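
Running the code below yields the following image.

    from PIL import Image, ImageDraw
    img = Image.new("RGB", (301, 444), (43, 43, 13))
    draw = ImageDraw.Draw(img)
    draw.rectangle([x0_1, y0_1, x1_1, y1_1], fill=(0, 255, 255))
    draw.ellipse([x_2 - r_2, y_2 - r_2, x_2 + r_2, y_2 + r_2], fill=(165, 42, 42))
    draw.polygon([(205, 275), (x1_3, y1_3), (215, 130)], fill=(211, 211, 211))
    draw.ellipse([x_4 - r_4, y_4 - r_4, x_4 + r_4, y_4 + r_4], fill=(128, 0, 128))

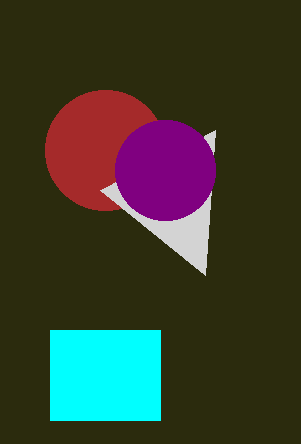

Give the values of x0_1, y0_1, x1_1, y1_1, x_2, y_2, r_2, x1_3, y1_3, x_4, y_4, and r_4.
x0_1 = 50
y0_1 = 330
x1_1 = 160
y1_1 = 420
x_2 = 105
y_2 = 150
r_2 = 60
x1_3 = 100
y1_3 = 190
x_4 = 165
y_4 = 170
r_4 = 50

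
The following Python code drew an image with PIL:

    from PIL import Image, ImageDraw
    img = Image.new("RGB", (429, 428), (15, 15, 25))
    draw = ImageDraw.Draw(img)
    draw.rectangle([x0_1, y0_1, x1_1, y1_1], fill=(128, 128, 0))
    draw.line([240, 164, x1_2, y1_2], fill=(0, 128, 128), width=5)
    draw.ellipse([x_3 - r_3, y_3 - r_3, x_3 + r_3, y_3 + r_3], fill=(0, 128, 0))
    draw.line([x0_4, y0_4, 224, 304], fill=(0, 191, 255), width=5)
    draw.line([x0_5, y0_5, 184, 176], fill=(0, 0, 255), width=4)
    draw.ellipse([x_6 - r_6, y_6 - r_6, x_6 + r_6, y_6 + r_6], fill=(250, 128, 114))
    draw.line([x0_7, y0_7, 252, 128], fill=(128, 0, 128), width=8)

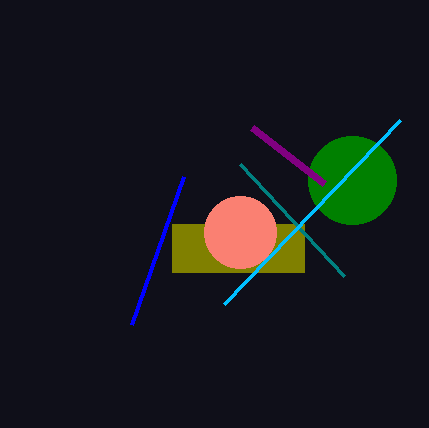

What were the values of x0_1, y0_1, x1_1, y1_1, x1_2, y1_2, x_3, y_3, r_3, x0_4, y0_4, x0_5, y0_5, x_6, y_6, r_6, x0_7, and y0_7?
x0_1 = 172
y0_1 = 224
x1_1 = 304
y1_1 = 272
x1_2 = 344
y1_2 = 276
x_3 = 352
y_3 = 180
r_3 = 44
x0_4 = 400
y0_4 = 120
x0_5 = 132
y0_5 = 324
x_6 = 240
y_6 = 232
r_6 = 36
x0_7 = 324
y0_7 = 184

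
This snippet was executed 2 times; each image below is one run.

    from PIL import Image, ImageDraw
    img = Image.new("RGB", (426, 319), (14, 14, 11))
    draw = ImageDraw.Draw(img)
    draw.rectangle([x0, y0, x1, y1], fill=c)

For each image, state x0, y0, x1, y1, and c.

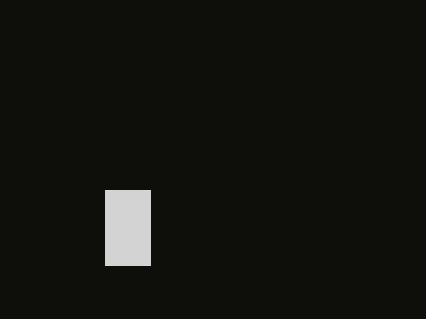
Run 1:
x0 = 105
y0 = 190
x1 = 150
y1 = 265
c = 'lightgray'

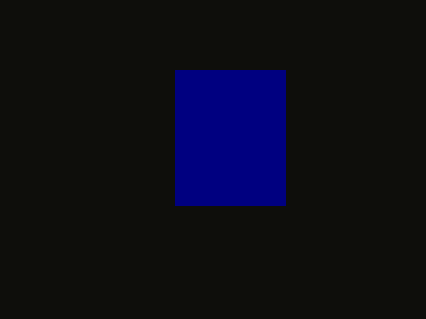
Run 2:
x0 = 175, y0 = 70, x1 = 285, y1 = 205, c = 'navy'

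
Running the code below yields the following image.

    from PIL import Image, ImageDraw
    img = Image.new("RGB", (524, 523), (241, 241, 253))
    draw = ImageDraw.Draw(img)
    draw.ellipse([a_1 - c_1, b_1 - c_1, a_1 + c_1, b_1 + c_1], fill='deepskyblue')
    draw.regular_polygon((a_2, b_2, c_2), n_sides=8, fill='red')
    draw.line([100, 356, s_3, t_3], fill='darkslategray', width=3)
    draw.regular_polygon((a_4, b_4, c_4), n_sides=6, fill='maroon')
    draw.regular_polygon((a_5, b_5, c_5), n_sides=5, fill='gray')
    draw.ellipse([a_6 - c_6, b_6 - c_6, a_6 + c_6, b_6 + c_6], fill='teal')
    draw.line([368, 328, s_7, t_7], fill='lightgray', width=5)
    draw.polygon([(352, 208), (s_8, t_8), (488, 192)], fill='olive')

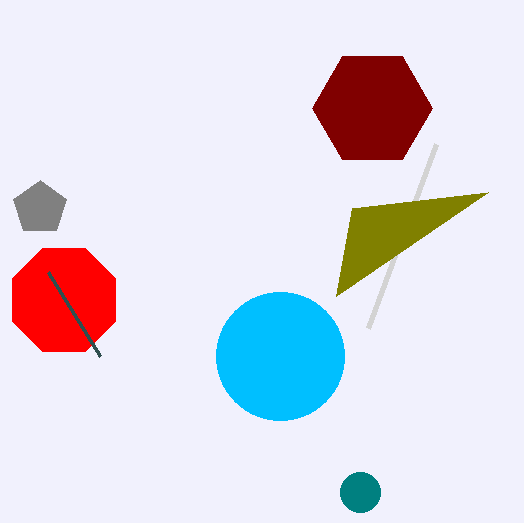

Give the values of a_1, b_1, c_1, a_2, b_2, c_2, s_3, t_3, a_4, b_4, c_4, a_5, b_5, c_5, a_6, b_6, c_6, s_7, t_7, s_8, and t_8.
a_1 = 280, b_1 = 356, c_1 = 64, a_2 = 64, b_2 = 300, c_2 = 56, s_3 = 48, t_3 = 272, a_4 = 372, b_4 = 108, c_4 = 60, a_5 = 40, b_5 = 208, c_5 = 28, a_6 = 360, b_6 = 492, c_6 = 20, s_7 = 436, t_7 = 144, s_8 = 336, t_8 = 296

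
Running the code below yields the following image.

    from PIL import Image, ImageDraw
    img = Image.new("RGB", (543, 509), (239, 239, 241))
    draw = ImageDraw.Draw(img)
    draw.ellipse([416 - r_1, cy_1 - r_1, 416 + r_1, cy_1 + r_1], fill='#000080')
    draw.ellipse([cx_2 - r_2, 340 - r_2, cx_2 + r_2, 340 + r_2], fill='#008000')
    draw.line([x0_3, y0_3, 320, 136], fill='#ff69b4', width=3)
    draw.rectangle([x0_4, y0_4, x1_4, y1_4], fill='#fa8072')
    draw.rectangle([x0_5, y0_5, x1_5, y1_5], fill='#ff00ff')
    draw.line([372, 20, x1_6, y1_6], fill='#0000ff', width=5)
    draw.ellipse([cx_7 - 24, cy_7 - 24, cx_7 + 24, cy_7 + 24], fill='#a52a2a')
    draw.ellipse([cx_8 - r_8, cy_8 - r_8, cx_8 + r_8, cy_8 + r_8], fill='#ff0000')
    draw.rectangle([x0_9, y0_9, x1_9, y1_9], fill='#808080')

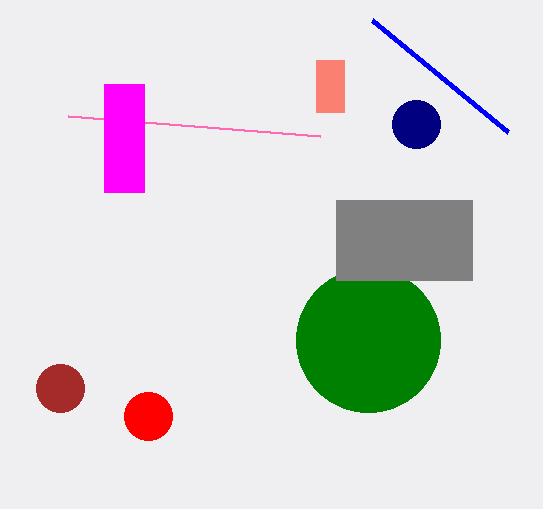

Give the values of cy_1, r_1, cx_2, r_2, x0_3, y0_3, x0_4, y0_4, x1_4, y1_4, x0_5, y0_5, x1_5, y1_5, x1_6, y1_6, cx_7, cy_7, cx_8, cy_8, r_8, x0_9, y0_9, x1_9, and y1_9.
cy_1 = 124, r_1 = 24, cx_2 = 368, r_2 = 72, x0_3 = 68, y0_3 = 116, x0_4 = 316, y0_4 = 60, x1_4 = 344, y1_4 = 112, x0_5 = 104, y0_5 = 84, x1_5 = 144, y1_5 = 192, x1_6 = 508, y1_6 = 132, cx_7 = 60, cy_7 = 388, cx_8 = 148, cy_8 = 416, r_8 = 24, x0_9 = 336, y0_9 = 200, x1_9 = 472, y1_9 = 280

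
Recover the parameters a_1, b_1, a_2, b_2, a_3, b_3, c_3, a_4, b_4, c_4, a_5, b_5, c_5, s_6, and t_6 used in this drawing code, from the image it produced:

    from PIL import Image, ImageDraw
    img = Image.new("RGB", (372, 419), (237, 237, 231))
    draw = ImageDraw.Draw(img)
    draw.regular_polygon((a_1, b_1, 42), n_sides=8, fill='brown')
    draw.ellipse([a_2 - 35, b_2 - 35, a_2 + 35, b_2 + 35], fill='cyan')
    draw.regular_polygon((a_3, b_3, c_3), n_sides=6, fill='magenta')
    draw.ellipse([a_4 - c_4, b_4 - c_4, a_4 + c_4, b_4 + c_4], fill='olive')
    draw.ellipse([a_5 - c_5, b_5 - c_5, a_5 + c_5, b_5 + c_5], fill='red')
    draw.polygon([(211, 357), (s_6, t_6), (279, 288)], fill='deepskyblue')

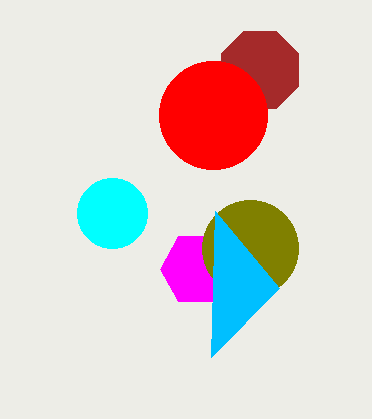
a_1 = 260
b_1 = 70
a_2 = 112
b_2 = 213
a_3 = 197
b_3 = 269
c_3 = 37
a_4 = 250
b_4 = 248
c_4 = 48
a_5 = 213
b_5 = 115
c_5 = 54
s_6 = 215
t_6 = 211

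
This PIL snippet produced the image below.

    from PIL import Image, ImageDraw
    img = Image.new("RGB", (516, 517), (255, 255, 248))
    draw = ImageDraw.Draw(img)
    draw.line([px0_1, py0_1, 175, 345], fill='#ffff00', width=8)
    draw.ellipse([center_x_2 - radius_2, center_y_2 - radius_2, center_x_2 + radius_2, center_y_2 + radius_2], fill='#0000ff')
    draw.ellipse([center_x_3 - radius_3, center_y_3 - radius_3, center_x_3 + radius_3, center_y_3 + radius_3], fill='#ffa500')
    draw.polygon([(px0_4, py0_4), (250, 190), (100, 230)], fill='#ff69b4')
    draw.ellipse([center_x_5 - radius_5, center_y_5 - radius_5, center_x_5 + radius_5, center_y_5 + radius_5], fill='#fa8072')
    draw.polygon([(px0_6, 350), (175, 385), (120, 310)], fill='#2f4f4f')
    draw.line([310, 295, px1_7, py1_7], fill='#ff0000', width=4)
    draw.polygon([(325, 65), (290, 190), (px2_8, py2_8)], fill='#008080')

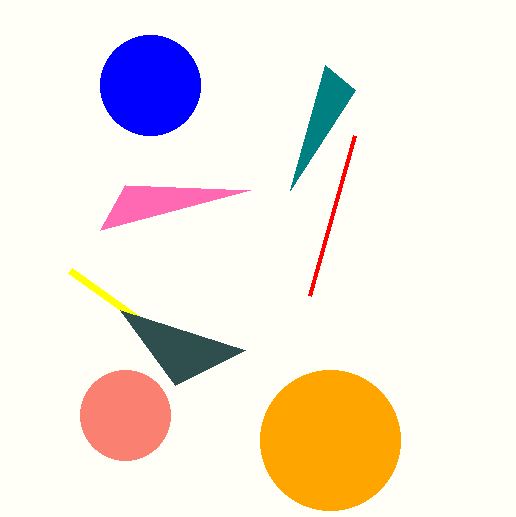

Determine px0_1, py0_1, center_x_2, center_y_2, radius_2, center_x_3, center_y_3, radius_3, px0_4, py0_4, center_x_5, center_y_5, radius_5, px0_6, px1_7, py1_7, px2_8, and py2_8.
px0_1 = 70
py0_1 = 270
center_x_2 = 150
center_y_2 = 85
radius_2 = 50
center_x_3 = 330
center_y_3 = 440
radius_3 = 70
px0_4 = 125
py0_4 = 185
center_x_5 = 125
center_y_5 = 415
radius_5 = 45
px0_6 = 245
px1_7 = 355
py1_7 = 135
px2_8 = 355
py2_8 = 90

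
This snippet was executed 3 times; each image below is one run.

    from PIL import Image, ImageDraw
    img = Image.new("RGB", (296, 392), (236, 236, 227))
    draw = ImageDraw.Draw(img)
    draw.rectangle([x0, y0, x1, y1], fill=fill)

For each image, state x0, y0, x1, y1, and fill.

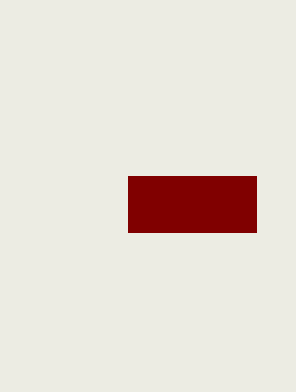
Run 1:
x0 = 128
y0 = 176
x1 = 256
y1 = 232
fill = 'maroon'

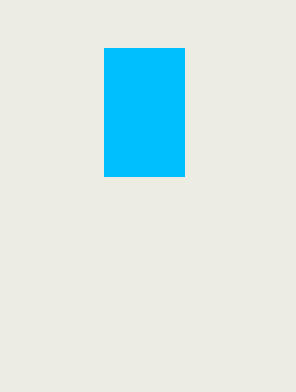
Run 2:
x0 = 104, y0 = 48, x1 = 184, y1 = 176, fill = 'deepskyblue'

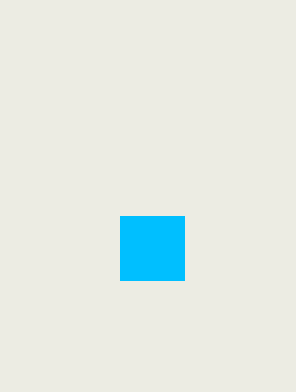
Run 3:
x0 = 120, y0 = 216, x1 = 184, y1 = 280, fill = 'deepskyblue'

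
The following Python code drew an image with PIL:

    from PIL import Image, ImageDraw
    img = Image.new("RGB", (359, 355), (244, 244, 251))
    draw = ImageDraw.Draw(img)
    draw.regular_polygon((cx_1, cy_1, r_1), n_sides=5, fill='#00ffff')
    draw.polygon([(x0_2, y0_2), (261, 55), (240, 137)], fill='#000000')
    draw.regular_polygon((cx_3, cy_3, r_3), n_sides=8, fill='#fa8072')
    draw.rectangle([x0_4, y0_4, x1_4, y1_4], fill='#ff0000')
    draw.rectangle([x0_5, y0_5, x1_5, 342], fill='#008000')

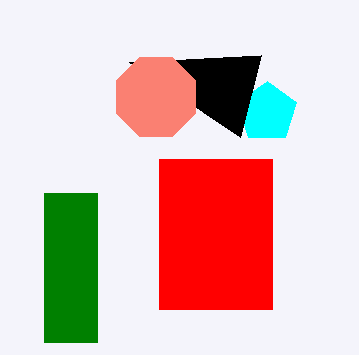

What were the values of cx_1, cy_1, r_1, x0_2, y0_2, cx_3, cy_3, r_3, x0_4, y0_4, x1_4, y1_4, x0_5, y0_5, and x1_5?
cx_1 = 267
cy_1 = 112
r_1 = 31
x0_2 = 129
y0_2 = 62
cx_3 = 156
cy_3 = 97
r_3 = 43
x0_4 = 159
y0_4 = 159
x1_4 = 272
y1_4 = 309
x0_5 = 44
y0_5 = 193
x1_5 = 97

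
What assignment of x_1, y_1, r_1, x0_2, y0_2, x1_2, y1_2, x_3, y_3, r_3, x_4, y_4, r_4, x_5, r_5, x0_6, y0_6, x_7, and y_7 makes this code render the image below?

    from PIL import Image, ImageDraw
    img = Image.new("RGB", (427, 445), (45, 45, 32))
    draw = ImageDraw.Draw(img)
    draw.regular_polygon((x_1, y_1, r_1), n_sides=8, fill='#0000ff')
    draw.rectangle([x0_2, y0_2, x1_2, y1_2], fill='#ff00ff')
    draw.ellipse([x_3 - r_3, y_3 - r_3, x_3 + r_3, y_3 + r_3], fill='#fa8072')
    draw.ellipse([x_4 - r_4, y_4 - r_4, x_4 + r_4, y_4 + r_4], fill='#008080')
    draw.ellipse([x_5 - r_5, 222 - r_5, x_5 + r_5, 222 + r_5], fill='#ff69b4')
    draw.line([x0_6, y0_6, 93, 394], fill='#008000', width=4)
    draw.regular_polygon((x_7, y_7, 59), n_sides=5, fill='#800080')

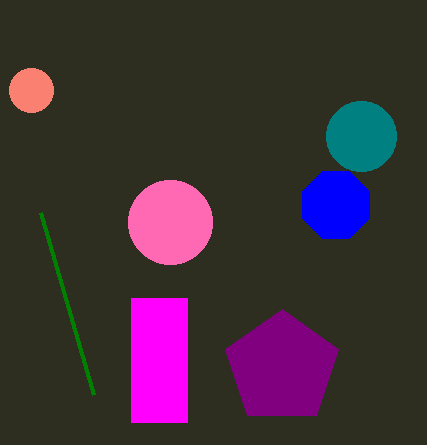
x_1 = 336, y_1 = 205, r_1 = 36, x0_2 = 131, y0_2 = 298, x1_2 = 187, y1_2 = 422, x_3 = 31, y_3 = 90, r_3 = 22, x_4 = 361, y_4 = 136, r_4 = 35, x_5 = 170, r_5 = 42, x0_6 = 40, y0_6 = 212, x_7 = 282, y_7 = 368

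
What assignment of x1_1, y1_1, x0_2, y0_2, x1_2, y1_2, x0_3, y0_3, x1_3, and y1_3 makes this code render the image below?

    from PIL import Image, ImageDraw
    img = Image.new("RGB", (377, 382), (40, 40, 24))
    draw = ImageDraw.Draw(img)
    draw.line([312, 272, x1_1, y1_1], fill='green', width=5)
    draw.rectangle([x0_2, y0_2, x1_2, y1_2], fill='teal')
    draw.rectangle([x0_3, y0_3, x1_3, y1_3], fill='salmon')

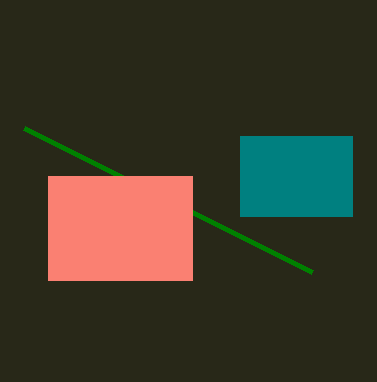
x1_1 = 24; y1_1 = 128; x0_2 = 240; y0_2 = 136; x1_2 = 352; y1_2 = 216; x0_3 = 48; y0_3 = 176; x1_3 = 192; y1_3 = 280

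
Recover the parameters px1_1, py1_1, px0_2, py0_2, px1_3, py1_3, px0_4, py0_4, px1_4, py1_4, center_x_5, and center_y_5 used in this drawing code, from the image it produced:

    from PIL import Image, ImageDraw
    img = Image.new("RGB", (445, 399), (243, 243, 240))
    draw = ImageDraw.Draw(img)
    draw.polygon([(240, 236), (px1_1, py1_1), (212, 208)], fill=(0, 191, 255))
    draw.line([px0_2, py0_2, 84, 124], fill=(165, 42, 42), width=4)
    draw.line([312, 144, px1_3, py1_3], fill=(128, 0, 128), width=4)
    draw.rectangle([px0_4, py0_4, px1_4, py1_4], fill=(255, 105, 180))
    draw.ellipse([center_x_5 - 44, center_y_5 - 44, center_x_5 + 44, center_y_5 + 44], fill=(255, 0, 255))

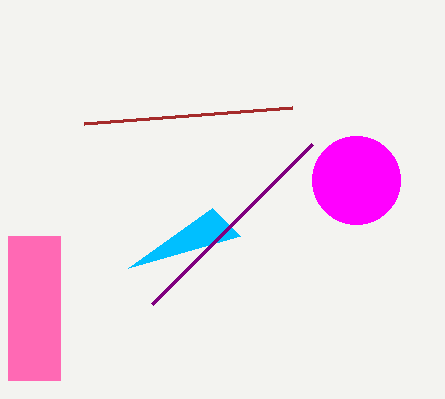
px1_1 = 128, py1_1 = 268, px0_2 = 292, py0_2 = 108, px1_3 = 152, py1_3 = 304, px0_4 = 8, py0_4 = 236, px1_4 = 60, py1_4 = 380, center_x_5 = 356, center_y_5 = 180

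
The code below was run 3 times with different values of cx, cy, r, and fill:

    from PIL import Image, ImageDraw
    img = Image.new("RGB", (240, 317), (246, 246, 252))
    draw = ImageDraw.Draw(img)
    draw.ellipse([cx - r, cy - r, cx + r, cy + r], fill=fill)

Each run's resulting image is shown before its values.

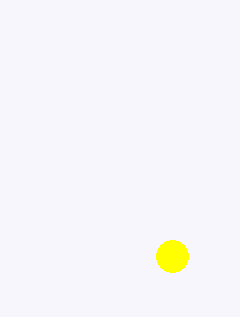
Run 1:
cx = 172, cy = 256, r = 16, fill = 'yellow'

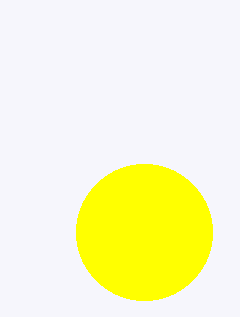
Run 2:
cx = 144; cy = 232; r = 68; fill = 'yellow'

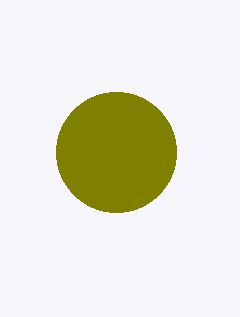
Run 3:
cx = 116, cy = 152, r = 60, fill = 'olive'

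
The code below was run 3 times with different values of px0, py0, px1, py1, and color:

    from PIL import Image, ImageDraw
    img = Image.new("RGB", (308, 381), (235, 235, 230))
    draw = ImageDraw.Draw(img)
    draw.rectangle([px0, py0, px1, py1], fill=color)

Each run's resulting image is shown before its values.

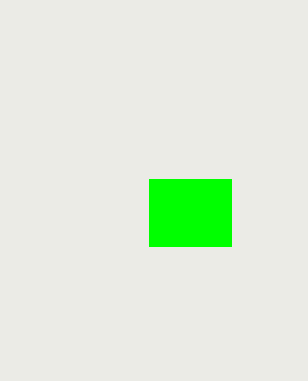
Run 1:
px0 = 149; py0 = 179; px1 = 231; py1 = 246; color = 'lime'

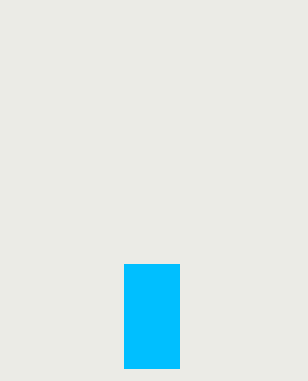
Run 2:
px0 = 124, py0 = 264, px1 = 179, py1 = 368, color = 'deepskyblue'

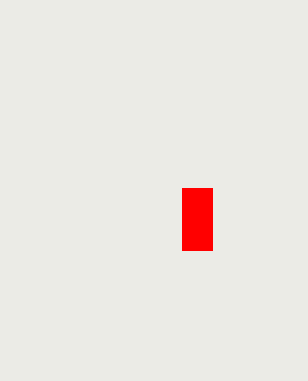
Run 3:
px0 = 182
py0 = 188
px1 = 212
py1 = 250
color = 'red'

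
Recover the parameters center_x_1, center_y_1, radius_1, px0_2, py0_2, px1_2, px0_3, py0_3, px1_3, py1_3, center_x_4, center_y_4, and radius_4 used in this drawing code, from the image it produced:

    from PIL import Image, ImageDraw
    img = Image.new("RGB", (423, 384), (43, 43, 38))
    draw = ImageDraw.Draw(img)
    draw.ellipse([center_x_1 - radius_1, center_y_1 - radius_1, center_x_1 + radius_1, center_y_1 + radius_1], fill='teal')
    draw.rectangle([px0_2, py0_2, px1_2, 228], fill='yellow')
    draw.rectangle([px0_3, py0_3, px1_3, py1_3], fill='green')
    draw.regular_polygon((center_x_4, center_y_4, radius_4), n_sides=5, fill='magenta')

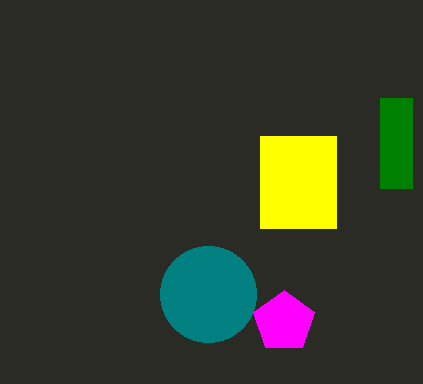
center_x_1 = 208
center_y_1 = 294
radius_1 = 48
px0_2 = 260
py0_2 = 136
px1_2 = 336
px0_3 = 380
py0_3 = 98
px1_3 = 412
py1_3 = 188
center_x_4 = 284
center_y_4 = 322
radius_4 = 32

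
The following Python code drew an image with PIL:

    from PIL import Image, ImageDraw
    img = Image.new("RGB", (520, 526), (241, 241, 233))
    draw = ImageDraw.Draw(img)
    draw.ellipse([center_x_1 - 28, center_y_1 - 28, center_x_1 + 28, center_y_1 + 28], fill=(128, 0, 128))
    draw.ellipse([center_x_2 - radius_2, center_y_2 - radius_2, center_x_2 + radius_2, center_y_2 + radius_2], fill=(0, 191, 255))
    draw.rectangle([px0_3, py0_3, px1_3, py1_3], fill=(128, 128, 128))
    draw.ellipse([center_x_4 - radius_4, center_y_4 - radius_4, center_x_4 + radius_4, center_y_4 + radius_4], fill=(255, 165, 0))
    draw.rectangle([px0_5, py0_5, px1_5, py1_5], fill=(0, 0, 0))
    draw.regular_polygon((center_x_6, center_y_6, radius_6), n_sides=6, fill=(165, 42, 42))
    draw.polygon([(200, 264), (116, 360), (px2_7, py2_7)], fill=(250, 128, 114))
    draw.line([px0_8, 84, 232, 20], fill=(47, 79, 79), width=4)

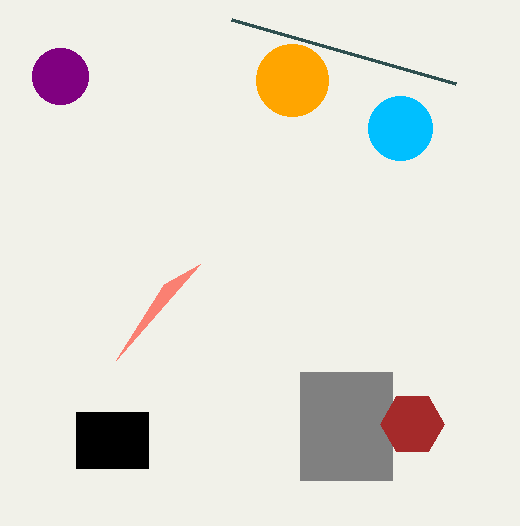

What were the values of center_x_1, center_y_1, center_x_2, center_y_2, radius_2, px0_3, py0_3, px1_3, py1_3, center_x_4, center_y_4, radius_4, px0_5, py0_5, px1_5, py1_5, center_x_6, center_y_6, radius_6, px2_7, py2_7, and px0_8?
center_x_1 = 60; center_y_1 = 76; center_x_2 = 400; center_y_2 = 128; radius_2 = 32; px0_3 = 300; py0_3 = 372; px1_3 = 392; py1_3 = 480; center_x_4 = 292; center_y_4 = 80; radius_4 = 36; px0_5 = 76; py0_5 = 412; px1_5 = 148; py1_5 = 468; center_x_6 = 412; center_y_6 = 424; radius_6 = 32; px2_7 = 164; py2_7 = 284; px0_8 = 456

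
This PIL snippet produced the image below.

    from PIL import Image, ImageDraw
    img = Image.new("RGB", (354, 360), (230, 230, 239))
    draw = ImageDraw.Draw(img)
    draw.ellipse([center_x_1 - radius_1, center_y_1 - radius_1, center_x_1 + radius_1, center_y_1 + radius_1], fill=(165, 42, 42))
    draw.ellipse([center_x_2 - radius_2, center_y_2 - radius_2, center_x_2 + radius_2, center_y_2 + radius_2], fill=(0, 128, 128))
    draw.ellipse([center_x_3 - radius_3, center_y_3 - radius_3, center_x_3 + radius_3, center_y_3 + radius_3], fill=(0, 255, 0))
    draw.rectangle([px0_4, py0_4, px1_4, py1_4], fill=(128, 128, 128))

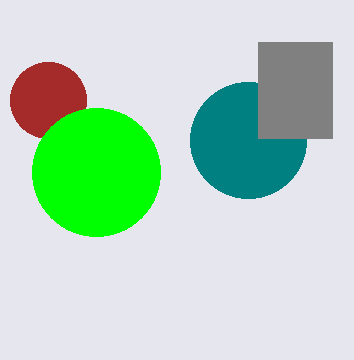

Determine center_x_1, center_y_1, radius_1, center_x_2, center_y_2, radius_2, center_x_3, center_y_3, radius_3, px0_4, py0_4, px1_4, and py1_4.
center_x_1 = 48
center_y_1 = 100
radius_1 = 38
center_x_2 = 248
center_y_2 = 140
radius_2 = 58
center_x_3 = 96
center_y_3 = 172
radius_3 = 64
px0_4 = 258
py0_4 = 42
px1_4 = 332
py1_4 = 138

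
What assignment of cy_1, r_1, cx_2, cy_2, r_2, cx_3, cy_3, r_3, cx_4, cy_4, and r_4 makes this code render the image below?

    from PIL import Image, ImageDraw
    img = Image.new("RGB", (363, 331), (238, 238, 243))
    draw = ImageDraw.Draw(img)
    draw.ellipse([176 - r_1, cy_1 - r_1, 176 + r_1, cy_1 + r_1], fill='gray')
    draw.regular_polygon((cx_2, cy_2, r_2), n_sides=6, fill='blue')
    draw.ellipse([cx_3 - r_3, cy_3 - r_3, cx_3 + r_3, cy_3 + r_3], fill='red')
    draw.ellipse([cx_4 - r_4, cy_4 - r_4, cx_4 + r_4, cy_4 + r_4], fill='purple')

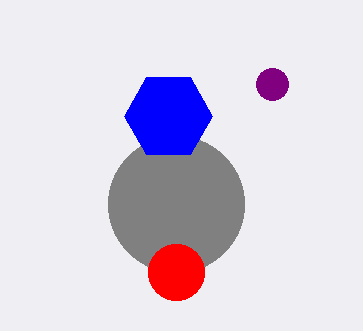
cy_1 = 204; r_1 = 68; cx_2 = 168; cy_2 = 116; r_2 = 44; cx_3 = 176; cy_3 = 272; r_3 = 28; cx_4 = 272; cy_4 = 84; r_4 = 16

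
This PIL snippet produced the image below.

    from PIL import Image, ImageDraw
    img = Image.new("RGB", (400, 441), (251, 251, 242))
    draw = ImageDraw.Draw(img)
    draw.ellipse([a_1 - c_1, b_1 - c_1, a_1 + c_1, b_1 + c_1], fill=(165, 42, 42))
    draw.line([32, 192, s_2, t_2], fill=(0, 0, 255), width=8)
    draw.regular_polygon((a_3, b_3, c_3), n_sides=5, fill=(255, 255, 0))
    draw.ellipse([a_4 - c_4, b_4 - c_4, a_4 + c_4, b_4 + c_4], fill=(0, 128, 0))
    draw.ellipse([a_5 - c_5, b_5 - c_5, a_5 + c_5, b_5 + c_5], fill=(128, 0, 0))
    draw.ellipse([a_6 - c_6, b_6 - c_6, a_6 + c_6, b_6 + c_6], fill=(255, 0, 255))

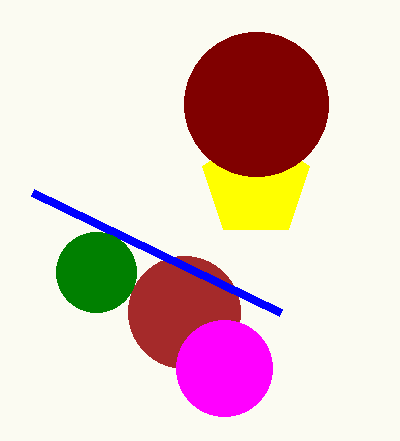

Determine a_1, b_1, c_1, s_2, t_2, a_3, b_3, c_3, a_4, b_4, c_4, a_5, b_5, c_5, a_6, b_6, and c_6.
a_1 = 184
b_1 = 312
c_1 = 56
s_2 = 280
t_2 = 312
a_3 = 256
b_3 = 184
c_3 = 56
a_4 = 96
b_4 = 272
c_4 = 40
a_5 = 256
b_5 = 104
c_5 = 72
a_6 = 224
b_6 = 368
c_6 = 48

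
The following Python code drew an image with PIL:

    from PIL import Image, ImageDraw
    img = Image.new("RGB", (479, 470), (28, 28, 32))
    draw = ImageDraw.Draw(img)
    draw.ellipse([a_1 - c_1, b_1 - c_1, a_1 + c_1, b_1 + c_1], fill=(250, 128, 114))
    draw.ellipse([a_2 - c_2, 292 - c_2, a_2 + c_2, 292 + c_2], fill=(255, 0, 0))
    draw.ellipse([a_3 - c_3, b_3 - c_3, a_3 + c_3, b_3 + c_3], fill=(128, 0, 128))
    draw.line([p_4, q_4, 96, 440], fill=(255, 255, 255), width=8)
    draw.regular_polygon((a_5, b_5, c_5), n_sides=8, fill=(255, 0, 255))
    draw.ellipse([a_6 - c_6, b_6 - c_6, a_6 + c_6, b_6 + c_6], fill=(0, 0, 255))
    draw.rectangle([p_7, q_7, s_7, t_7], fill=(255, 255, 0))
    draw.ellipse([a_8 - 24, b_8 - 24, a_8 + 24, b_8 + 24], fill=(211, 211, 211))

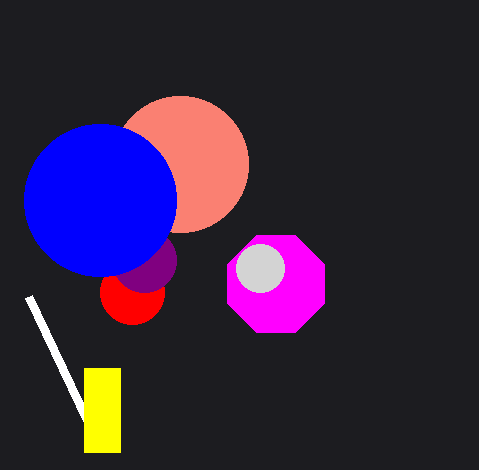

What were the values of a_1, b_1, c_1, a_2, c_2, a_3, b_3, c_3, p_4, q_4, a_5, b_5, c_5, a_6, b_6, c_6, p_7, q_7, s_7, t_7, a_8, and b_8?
a_1 = 180
b_1 = 164
c_1 = 68
a_2 = 132
c_2 = 32
a_3 = 144
b_3 = 260
c_3 = 32
p_4 = 28
q_4 = 296
a_5 = 276
b_5 = 284
c_5 = 52
a_6 = 100
b_6 = 200
c_6 = 76
p_7 = 84
q_7 = 368
s_7 = 120
t_7 = 452
a_8 = 260
b_8 = 268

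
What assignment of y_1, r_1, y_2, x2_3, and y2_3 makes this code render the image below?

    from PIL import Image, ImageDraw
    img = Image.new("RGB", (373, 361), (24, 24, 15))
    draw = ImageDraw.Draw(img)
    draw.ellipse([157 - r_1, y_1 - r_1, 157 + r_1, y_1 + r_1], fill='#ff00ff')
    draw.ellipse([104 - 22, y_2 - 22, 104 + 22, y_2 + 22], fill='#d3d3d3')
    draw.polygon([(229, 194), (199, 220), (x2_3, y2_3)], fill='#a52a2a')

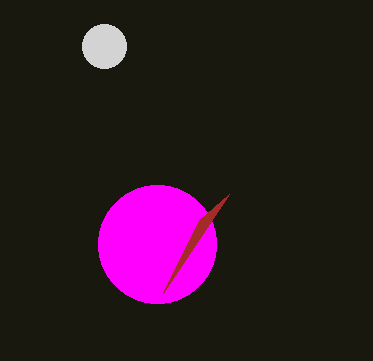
y_1 = 244, r_1 = 59, y_2 = 46, x2_3 = 163, y2_3 = 293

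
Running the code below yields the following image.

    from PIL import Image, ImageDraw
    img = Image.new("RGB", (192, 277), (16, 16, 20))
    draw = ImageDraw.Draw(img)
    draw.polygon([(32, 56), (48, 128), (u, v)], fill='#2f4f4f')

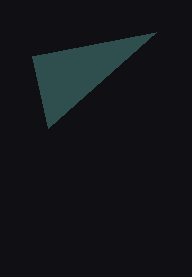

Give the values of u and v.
u = 156
v = 32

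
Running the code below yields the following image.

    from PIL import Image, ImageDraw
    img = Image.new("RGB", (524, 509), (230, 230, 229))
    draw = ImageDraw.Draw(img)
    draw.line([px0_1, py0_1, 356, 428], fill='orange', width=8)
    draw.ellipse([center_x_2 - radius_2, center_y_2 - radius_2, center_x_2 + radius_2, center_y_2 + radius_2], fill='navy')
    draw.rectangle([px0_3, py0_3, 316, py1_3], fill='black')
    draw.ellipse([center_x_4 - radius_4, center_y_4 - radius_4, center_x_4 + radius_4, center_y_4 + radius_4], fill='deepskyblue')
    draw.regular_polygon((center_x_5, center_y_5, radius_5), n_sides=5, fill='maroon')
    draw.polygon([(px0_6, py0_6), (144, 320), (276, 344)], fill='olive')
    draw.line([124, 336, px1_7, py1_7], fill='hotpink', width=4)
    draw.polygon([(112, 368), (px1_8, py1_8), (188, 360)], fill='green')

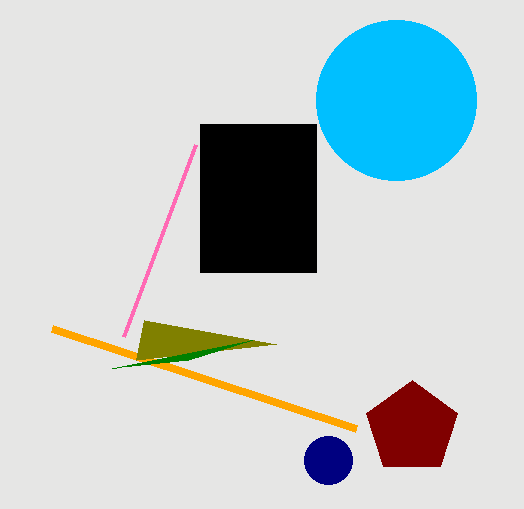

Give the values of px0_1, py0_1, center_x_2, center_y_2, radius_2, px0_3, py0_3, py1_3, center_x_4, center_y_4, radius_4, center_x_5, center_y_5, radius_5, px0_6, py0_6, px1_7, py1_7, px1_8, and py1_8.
px0_1 = 52
py0_1 = 328
center_x_2 = 328
center_y_2 = 460
radius_2 = 24
px0_3 = 200
py0_3 = 124
py1_3 = 272
center_x_4 = 396
center_y_4 = 100
radius_4 = 80
center_x_5 = 412
center_y_5 = 428
radius_5 = 48
px0_6 = 136
py0_6 = 360
px1_7 = 196
py1_7 = 144
px1_8 = 252
py1_8 = 340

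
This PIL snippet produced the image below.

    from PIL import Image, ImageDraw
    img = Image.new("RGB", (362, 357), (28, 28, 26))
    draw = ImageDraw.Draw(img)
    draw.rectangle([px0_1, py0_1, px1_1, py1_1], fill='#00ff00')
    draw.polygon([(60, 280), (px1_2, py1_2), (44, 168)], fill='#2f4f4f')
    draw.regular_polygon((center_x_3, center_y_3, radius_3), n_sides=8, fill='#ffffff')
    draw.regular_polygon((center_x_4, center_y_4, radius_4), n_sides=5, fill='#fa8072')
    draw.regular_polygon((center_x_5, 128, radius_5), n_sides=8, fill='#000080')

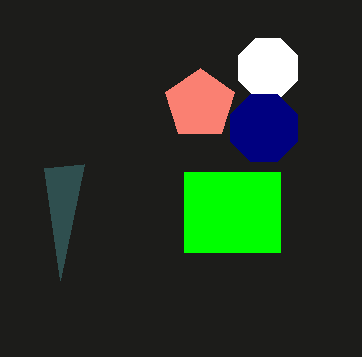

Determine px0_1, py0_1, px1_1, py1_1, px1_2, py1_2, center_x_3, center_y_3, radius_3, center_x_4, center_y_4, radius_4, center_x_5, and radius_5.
px0_1 = 184
py0_1 = 172
px1_1 = 280
py1_1 = 252
px1_2 = 84
py1_2 = 164
center_x_3 = 268
center_y_3 = 68
radius_3 = 32
center_x_4 = 200
center_y_4 = 104
radius_4 = 36
center_x_5 = 264
radius_5 = 36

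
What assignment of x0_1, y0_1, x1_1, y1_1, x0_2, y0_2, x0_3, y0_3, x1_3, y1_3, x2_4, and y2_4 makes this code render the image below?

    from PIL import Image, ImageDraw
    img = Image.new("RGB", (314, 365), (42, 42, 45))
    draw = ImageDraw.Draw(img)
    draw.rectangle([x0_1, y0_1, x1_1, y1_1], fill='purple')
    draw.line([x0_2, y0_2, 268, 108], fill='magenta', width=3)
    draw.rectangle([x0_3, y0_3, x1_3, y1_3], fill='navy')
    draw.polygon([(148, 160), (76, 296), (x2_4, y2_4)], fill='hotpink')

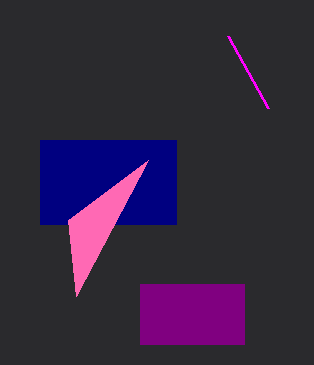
x0_1 = 140
y0_1 = 284
x1_1 = 244
y1_1 = 344
x0_2 = 228
y0_2 = 36
x0_3 = 40
y0_3 = 140
x1_3 = 176
y1_3 = 224
x2_4 = 68
y2_4 = 220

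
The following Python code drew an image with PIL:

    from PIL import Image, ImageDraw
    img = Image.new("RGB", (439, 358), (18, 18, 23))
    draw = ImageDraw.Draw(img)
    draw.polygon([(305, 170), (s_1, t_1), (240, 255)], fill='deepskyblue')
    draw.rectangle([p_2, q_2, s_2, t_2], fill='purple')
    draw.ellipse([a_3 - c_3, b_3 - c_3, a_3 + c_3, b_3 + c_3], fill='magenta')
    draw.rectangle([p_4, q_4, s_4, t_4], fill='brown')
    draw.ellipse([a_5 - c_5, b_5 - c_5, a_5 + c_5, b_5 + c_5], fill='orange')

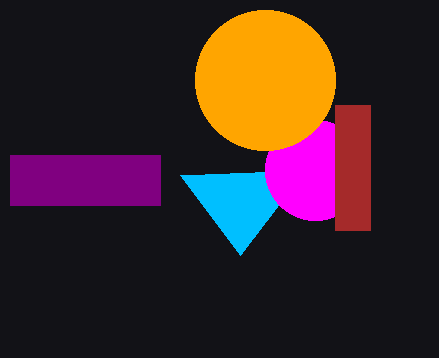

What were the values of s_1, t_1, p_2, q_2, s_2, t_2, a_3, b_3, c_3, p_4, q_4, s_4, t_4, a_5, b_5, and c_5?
s_1 = 180, t_1 = 175, p_2 = 10, q_2 = 155, s_2 = 160, t_2 = 205, a_3 = 315, b_3 = 170, c_3 = 50, p_4 = 335, q_4 = 105, s_4 = 370, t_4 = 230, a_5 = 265, b_5 = 80, c_5 = 70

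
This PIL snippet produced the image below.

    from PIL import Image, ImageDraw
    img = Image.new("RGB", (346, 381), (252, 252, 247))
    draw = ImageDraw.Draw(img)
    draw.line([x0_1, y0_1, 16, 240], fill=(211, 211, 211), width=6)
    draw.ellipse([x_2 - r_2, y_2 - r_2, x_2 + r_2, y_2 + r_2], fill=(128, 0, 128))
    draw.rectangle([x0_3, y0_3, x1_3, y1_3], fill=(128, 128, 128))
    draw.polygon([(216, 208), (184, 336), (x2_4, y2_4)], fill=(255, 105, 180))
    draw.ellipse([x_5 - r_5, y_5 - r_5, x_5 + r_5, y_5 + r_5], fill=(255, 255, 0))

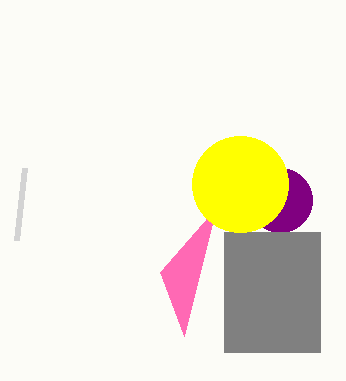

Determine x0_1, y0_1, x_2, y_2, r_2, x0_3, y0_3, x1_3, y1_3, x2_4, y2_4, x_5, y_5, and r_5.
x0_1 = 24
y0_1 = 168
x_2 = 280
y_2 = 200
r_2 = 32
x0_3 = 224
y0_3 = 232
x1_3 = 320
y1_3 = 352
x2_4 = 160
y2_4 = 272
x_5 = 240
y_5 = 184
r_5 = 48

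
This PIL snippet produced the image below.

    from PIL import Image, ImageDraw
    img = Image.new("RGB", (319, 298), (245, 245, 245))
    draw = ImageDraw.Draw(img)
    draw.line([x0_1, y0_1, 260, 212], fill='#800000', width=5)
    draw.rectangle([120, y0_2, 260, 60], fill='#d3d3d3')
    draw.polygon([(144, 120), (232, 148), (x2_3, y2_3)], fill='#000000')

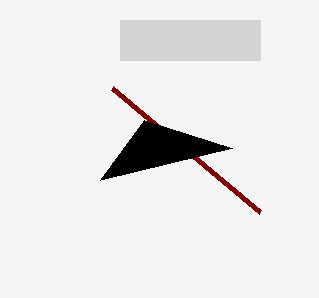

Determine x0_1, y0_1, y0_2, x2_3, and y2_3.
x0_1 = 112, y0_1 = 88, y0_2 = 20, x2_3 = 100, y2_3 = 180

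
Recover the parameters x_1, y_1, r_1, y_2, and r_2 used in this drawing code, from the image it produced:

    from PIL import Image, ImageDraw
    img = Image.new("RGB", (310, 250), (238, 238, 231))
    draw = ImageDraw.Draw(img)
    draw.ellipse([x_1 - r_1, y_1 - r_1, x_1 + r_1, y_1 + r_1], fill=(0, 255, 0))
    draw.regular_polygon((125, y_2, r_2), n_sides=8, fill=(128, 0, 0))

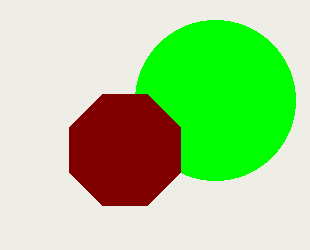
x_1 = 215; y_1 = 100; r_1 = 80; y_2 = 150; r_2 = 60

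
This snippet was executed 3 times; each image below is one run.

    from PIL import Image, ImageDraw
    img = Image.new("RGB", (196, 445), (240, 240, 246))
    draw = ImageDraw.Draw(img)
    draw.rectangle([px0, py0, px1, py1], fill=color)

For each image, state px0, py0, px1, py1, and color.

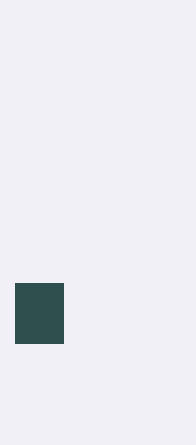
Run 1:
px0 = 15; py0 = 283; px1 = 63; py1 = 343; color = 'darkslategray'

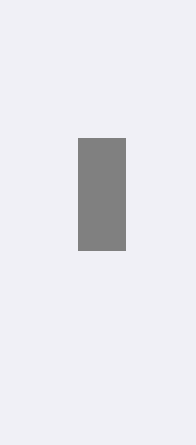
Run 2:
px0 = 78
py0 = 138
px1 = 125
py1 = 250
color = 'gray'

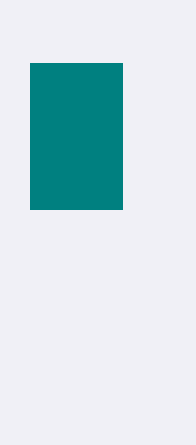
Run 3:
px0 = 30, py0 = 63, px1 = 122, py1 = 209, color = 'teal'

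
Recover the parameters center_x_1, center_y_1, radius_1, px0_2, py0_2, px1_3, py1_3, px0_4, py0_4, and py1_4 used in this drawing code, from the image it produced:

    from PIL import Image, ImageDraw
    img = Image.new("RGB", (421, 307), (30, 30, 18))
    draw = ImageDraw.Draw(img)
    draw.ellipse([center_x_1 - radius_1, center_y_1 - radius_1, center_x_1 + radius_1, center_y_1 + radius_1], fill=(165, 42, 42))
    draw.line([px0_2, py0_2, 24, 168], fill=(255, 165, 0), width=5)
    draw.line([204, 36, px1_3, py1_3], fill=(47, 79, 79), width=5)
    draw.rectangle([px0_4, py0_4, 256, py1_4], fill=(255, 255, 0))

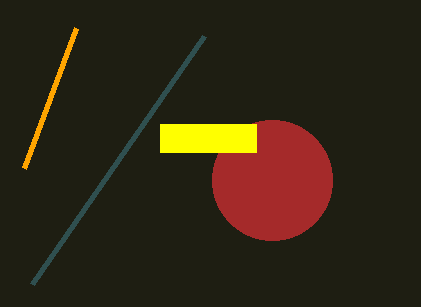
center_x_1 = 272; center_y_1 = 180; radius_1 = 60; px0_2 = 76; py0_2 = 28; px1_3 = 32; py1_3 = 284; px0_4 = 160; py0_4 = 124; py1_4 = 152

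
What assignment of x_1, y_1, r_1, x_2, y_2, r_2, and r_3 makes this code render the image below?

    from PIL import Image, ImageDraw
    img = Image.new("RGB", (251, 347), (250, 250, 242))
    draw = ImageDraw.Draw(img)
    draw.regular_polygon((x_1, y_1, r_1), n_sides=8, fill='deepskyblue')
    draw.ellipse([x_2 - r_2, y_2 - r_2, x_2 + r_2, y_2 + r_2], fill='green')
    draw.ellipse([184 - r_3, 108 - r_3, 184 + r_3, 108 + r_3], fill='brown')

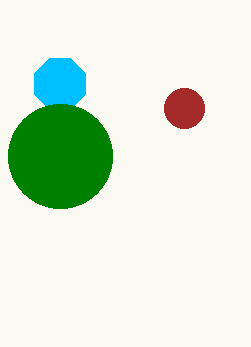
x_1 = 60; y_1 = 84; r_1 = 28; x_2 = 60; y_2 = 156; r_2 = 52; r_3 = 20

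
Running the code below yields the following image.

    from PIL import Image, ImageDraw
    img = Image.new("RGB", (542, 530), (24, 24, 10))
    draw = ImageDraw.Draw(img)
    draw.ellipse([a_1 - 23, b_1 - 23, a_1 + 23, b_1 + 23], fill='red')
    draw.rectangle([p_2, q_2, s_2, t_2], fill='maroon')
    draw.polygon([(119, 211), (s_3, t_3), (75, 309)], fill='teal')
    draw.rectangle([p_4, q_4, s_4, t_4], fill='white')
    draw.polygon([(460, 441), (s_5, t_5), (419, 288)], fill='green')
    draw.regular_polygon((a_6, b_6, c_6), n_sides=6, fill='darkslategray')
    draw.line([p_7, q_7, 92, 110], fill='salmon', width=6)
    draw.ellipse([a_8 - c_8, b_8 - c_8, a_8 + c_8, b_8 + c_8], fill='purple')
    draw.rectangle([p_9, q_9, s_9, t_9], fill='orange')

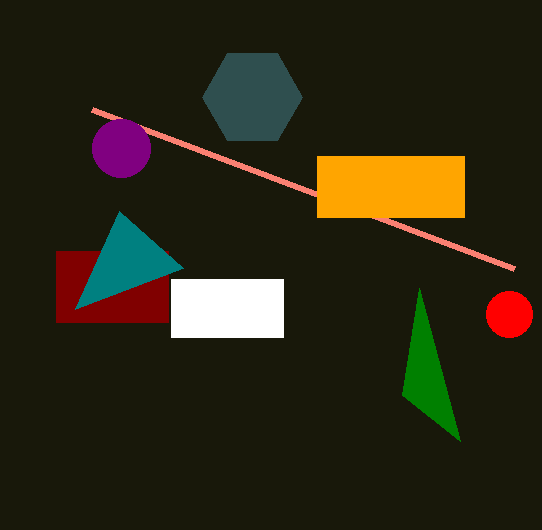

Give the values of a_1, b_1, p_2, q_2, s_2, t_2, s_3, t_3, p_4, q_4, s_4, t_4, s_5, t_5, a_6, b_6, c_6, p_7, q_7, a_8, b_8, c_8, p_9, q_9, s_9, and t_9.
a_1 = 509; b_1 = 314; p_2 = 56; q_2 = 251; s_2 = 168; t_2 = 322; s_3 = 183; t_3 = 268; p_4 = 171; q_4 = 279; s_4 = 283; t_4 = 337; s_5 = 402; t_5 = 395; a_6 = 252; b_6 = 97; c_6 = 50; p_7 = 514; q_7 = 269; a_8 = 121; b_8 = 148; c_8 = 29; p_9 = 317; q_9 = 156; s_9 = 464; t_9 = 217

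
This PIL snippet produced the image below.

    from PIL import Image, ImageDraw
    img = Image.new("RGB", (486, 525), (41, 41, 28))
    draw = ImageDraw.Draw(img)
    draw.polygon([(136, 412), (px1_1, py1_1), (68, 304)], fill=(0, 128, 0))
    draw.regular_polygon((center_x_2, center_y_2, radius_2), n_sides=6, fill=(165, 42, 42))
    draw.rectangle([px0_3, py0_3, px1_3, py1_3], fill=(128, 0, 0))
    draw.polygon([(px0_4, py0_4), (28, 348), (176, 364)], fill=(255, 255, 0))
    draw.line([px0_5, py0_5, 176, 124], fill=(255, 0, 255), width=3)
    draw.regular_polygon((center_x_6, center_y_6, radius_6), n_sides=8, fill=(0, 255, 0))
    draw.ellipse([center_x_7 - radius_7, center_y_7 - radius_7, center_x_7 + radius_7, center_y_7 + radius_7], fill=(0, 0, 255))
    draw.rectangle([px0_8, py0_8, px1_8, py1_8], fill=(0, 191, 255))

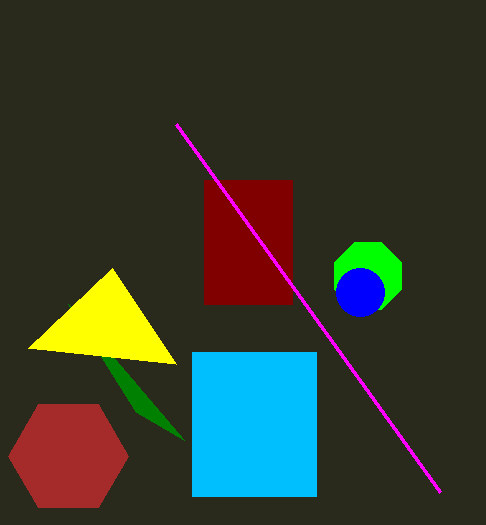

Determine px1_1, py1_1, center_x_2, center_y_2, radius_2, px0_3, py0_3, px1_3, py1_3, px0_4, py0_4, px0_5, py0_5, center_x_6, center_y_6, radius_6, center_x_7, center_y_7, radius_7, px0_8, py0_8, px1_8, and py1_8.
px1_1 = 184; py1_1 = 440; center_x_2 = 68; center_y_2 = 456; radius_2 = 60; px0_3 = 204; py0_3 = 180; px1_3 = 292; py1_3 = 304; px0_4 = 112; py0_4 = 268; px0_5 = 440; py0_5 = 492; center_x_6 = 368; center_y_6 = 276; radius_6 = 36; center_x_7 = 360; center_y_7 = 292; radius_7 = 24; px0_8 = 192; py0_8 = 352; px1_8 = 316; py1_8 = 496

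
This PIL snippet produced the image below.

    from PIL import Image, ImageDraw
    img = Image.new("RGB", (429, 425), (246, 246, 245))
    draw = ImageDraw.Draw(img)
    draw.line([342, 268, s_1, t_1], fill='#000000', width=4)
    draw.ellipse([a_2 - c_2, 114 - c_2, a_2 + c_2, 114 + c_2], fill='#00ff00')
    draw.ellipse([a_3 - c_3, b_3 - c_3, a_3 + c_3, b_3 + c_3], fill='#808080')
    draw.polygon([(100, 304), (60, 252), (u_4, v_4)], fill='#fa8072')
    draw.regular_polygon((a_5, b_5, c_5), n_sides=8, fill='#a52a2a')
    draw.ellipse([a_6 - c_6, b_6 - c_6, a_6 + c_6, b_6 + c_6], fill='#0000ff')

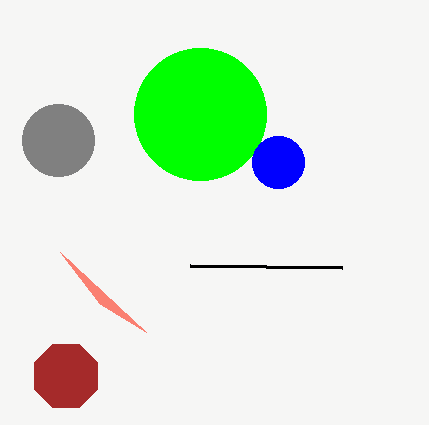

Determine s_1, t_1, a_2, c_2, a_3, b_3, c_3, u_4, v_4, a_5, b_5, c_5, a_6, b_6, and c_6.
s_1 = 190
t_1 = 266
a_2 = 200
c_2 = 66
a_3 = 58
b_3 = 140
c_3 = 36
u_4 = 146
v_4 = 332
a_5 = 66
b_5 = 376
c_5 = 34
a_6 = 278
b_6 = 162
c_6 = 26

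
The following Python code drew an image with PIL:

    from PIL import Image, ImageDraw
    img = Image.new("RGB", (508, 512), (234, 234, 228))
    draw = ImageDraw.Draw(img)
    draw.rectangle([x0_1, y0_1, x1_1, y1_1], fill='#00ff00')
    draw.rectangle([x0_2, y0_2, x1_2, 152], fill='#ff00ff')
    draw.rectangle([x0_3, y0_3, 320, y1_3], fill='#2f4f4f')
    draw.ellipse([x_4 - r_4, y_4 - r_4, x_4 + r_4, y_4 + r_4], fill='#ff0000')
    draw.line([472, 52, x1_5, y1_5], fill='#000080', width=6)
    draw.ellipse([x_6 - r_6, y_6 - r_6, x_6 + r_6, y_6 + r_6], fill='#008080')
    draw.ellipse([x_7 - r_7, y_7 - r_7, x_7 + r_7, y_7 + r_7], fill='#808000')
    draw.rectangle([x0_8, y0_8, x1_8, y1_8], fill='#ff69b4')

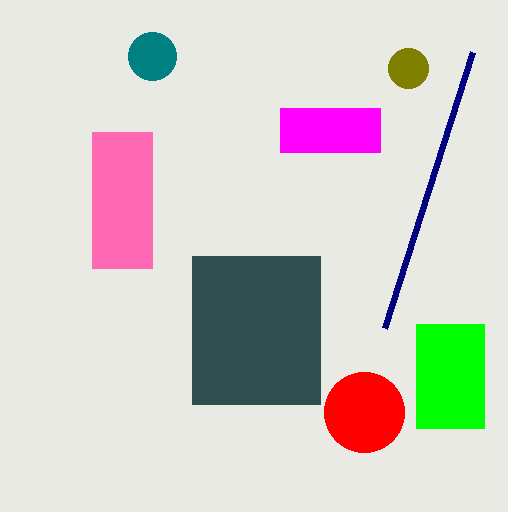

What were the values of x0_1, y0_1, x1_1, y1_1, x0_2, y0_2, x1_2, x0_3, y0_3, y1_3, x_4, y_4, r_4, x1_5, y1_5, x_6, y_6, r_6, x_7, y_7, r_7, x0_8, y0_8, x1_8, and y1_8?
x0_1 = 416, y0_1 = 324, x1_1 = 484, y1_1 = 428, x0_2 = 280, y0_2 = 108, x1_2 = 380, x0_3 = 192, y0_3 = 256, y1_3 = 404, x_4 = 364, y_4 = 412, r_4 = 40, x1_5 = 384, y1_5 = 328, x_6 = 152, y_6 = 56, r_6 = 24, x_7 = 408, y_7 = 68, r_7 = 20, x0_8 = 92, y0_8 = 132, x1_8 = 152, y1_8 = 268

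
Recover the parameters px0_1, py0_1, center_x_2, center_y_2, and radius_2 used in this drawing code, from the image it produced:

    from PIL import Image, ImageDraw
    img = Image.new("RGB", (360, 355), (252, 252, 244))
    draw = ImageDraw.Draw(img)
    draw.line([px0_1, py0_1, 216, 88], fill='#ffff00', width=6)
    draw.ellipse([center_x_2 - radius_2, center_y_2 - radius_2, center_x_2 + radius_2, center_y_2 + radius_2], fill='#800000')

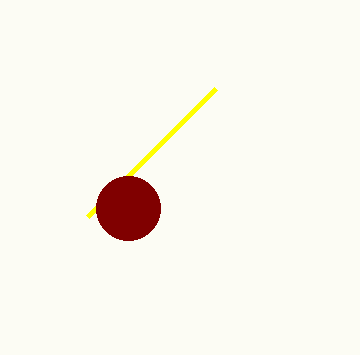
px0_1 = 88, py0_1 = 216, center_x_2 = 128, center_y_2 = 208, radius_2 = 32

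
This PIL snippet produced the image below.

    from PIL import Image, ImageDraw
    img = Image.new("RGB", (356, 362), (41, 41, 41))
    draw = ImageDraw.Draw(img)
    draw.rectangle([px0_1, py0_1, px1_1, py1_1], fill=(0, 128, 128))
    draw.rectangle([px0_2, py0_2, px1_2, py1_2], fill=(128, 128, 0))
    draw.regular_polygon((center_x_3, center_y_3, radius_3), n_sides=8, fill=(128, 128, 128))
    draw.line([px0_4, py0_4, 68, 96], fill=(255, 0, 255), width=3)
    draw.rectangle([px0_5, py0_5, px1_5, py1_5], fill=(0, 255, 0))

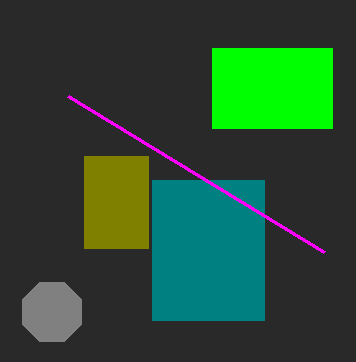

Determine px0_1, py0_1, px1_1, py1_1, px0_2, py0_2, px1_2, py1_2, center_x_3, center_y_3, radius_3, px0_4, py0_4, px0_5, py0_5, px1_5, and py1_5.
px0_1 = 152
py0_1 = 180
px1_1 = 264
py1_1 = 320
px0_2 = 84
py0_2 = 156
px1_2 = 148
py1_2 = 248
center_x_3 = 52
center_y_3 = 312
radius_3 = 32
px0_4 = 324
py0_4 = 252
px0_5 = 212
py0_5 = 48
px1_5 = 332
py1_5 = 128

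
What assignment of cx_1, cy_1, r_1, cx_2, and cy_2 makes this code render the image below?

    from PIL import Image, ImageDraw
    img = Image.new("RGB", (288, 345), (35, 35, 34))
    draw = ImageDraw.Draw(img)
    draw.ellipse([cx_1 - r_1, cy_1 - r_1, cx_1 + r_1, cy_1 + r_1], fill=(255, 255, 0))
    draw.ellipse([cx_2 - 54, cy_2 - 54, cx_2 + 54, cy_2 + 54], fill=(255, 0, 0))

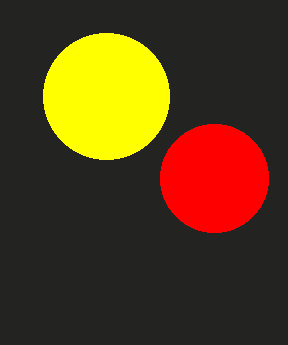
cx_1 = 106, cy_1 = 96, r_1 = 63, cx_2 = 214, cy_2 = 178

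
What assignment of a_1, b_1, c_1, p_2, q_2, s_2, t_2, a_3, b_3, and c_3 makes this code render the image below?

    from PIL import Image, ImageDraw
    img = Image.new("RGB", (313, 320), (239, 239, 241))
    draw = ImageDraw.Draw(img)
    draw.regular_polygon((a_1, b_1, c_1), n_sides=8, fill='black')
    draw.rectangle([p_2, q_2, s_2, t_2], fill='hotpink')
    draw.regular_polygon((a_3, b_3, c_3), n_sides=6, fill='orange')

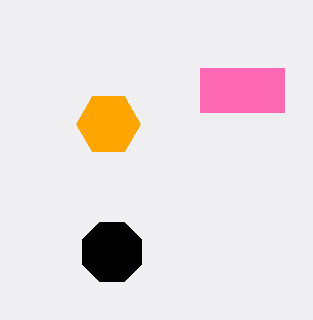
a_1 = 112
b_1 = 252
c_1 = 32
p_2 = 200
q_2 = 68
s_2 = 284
t_2 = 112
a_3 = 108
b_3 = 124
c_3 = 32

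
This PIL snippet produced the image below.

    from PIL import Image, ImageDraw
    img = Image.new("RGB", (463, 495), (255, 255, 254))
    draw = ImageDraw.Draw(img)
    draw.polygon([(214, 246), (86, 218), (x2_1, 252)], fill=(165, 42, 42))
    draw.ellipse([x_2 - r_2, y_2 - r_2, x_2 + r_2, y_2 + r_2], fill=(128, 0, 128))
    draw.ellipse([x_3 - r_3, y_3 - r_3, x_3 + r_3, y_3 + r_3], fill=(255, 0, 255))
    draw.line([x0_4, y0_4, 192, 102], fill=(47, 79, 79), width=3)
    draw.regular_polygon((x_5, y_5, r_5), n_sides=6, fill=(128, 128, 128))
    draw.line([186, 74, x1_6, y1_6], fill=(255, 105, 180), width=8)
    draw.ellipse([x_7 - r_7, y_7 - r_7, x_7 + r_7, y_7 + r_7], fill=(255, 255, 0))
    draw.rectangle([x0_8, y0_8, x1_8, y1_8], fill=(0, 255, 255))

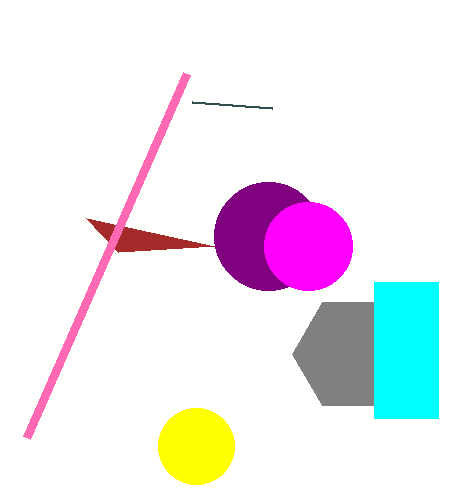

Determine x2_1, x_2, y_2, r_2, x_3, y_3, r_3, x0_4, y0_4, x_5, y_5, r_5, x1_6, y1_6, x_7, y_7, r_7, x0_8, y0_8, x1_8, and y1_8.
x2_1 = 118; x_2 = 268; y_2 = 236; r_2 = 54; x_3 = 308; y_3 = 246; r_3 = 44; x0_4 = 272; y0_4 = 108; x_5 = 352; y_5 = 354; r_5 = 60; x1_6 = 26; y1_6 = 438; x_7 = 196; y_7 = 446; r_7 = 38; x0_8 = 374; y0_8 = 282; x1_8 = 438; y1_8 = 418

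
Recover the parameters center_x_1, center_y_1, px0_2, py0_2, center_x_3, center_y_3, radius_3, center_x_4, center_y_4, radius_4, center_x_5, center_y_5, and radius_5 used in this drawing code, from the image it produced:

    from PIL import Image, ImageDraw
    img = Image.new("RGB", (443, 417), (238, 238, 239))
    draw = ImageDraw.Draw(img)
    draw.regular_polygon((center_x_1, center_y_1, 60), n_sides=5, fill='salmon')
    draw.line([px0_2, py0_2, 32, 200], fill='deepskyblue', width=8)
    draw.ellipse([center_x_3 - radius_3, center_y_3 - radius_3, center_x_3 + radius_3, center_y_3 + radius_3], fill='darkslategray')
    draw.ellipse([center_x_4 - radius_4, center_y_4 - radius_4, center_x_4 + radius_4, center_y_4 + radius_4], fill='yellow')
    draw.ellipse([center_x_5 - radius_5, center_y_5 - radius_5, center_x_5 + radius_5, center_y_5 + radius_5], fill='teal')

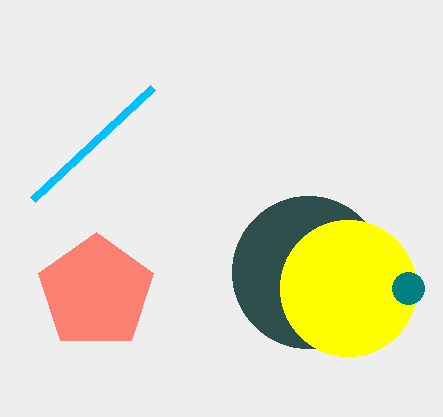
center_x_1 = 96; center_y_1 = 292; px0_2 = 152; py0_2 = 88; center_x_3 = 308; center_y_3 = 272; radius_3 = 76; center_x_4 = 348; center_y_4 = 288; radius_4 = 68; center_x_5 = 408; center_y_5 = 288; radius_5 = 16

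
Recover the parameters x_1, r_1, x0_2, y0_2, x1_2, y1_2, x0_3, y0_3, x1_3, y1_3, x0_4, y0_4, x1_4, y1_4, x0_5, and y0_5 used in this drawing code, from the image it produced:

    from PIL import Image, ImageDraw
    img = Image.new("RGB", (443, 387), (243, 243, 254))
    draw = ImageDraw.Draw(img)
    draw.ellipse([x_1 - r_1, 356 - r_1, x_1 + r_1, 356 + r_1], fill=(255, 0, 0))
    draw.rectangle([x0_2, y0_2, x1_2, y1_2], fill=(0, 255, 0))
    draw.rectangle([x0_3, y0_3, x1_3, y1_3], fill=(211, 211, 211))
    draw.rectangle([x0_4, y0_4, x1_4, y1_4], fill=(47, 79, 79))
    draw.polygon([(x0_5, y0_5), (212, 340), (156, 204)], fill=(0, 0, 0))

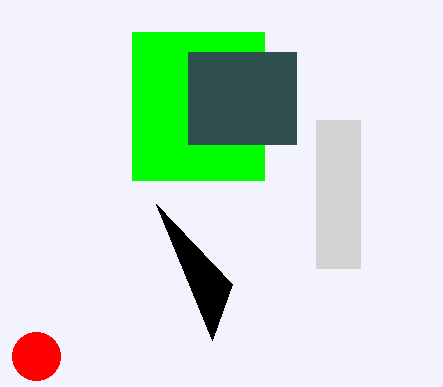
x_1 = 36, r_1 = 24, x0_2 = 132, y0_2 = 32, x1_2 = 264, y1_2 = 180, x0_3 = 316, y0_3 = 120, x1_3 = 360, y1_3 = 268, x0_4 = 188, y0_4 = 52, x1_4 = 296, y1_4 = 144, x0_5 = 232, y0_5 = 284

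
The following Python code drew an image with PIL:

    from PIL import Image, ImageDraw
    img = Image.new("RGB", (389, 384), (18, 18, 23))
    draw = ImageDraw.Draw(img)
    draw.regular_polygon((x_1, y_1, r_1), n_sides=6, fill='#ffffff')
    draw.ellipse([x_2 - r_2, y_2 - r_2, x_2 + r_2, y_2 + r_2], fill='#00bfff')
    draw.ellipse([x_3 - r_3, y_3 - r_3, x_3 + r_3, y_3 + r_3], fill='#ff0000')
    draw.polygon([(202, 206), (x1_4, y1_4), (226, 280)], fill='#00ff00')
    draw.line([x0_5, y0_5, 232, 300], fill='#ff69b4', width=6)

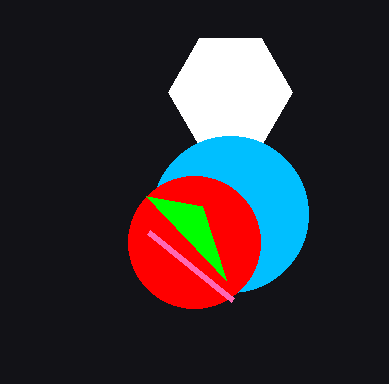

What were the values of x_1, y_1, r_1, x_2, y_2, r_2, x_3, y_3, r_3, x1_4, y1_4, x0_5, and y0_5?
x_1 = 230, y_1 = 92, r_1 = 62, x_2 = 230, y_2 = 214, r_2 = 78, x_3 = 194, y_3 = 242, r_3 = 66, x1_4 = 146, y1_4 = 196, x0_5 = 148, y0_5 = 232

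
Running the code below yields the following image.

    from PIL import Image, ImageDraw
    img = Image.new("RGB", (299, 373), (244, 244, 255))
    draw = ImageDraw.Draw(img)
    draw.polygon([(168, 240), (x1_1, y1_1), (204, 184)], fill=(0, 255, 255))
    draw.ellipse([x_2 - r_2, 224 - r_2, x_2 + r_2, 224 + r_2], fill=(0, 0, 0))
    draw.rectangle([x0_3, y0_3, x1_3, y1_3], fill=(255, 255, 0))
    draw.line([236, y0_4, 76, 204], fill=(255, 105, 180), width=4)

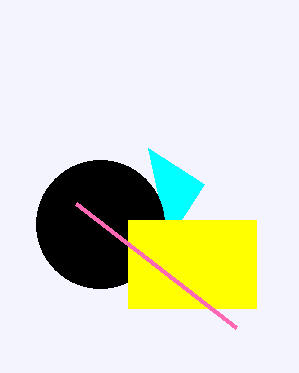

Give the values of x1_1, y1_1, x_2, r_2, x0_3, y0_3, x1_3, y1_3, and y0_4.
x1_1 = 148, y1_1 = 148, x_2 = 100, r_2 = 64, x0_3 = 128, y0_3 = 220, x1_3 = 256, y1_3 = 308, y0_4 = 328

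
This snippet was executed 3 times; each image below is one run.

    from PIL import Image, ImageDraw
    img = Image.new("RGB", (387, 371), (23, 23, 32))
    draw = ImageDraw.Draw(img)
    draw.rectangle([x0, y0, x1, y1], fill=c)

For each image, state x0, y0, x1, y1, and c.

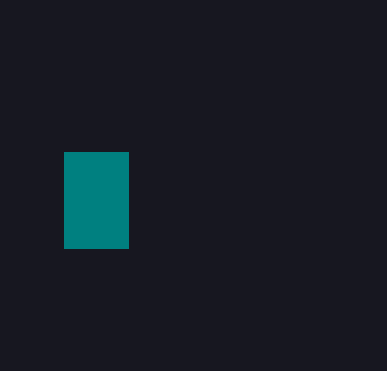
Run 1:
x0 = 64; y0 = 152; x1 = 128; y1 = 248; c = 'teal'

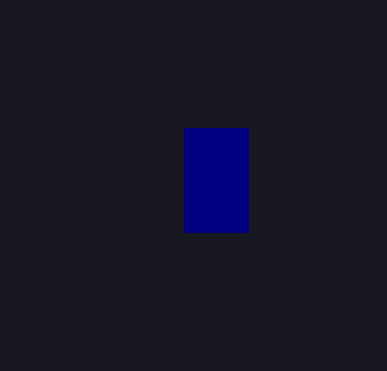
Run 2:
x0 = 184
y0 = 128
x1 = 248
y1 = 232
c = 'navy'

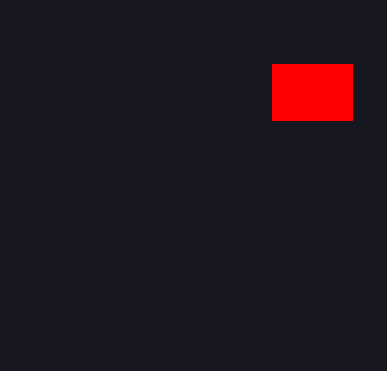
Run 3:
x0 = 272; y0 = 64; x1 = 352; y1 = 120; c = 'red'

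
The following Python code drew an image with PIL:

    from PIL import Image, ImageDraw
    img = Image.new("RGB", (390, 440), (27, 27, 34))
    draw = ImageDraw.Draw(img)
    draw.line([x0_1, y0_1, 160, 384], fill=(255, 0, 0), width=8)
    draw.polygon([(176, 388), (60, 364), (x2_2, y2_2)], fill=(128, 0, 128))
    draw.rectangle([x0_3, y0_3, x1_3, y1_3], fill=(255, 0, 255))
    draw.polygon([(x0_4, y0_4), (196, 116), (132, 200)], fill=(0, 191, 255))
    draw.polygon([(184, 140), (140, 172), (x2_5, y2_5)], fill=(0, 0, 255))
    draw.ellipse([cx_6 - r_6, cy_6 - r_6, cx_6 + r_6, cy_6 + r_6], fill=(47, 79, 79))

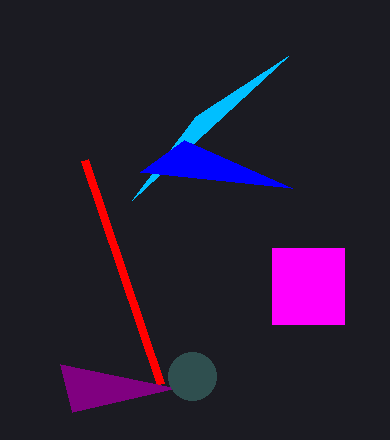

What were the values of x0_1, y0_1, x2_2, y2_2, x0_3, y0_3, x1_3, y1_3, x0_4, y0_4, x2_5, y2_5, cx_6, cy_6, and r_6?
x0_1 = 84; y0_1 = 160; x2_2 = 72; y2_2 = 412; x0_3 = 272; y0_3 = 248; x1_3 = 344; y1_3 = 324; x0_4 = 288; y0_4 = 56; x2_5 = 292; y2_5 = 188; cx_6 = 192; cy_6 = 376; r_6 = 24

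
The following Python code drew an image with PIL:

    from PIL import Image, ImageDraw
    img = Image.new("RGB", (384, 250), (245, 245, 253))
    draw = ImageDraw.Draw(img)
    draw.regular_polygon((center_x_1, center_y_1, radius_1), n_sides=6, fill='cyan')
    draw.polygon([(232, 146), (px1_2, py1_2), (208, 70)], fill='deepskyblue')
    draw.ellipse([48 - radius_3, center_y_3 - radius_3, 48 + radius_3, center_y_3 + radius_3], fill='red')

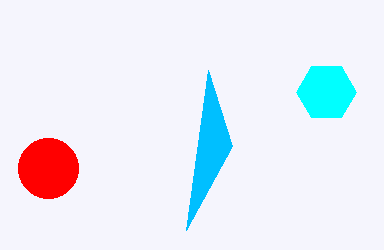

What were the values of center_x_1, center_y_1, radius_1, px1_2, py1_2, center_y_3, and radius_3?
center_x_1 = 326, center_y_1 = 92, radius_1 = 30, px1_2 = 186, py1_2 = 230, center_y_3 = 168, radius_3 = 30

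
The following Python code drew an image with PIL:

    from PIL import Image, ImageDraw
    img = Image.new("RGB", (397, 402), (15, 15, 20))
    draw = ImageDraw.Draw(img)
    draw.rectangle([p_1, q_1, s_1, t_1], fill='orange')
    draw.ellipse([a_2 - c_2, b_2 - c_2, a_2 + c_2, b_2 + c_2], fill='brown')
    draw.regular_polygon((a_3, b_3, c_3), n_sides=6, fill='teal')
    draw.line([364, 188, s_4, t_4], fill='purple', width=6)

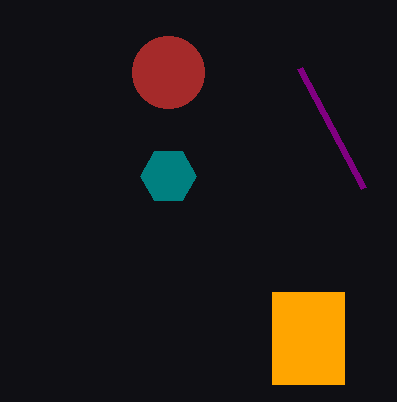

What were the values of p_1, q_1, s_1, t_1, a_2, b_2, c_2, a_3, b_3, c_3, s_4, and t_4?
p_1 = 272
q_1 = 292
s_1 = 344
t_1 = 384
a_2 = 168
b_2 = 72
c_2 = 36
a_3 = 168
b_3 = 176
c_3 = 28
s_4 = 300
t_4 = 68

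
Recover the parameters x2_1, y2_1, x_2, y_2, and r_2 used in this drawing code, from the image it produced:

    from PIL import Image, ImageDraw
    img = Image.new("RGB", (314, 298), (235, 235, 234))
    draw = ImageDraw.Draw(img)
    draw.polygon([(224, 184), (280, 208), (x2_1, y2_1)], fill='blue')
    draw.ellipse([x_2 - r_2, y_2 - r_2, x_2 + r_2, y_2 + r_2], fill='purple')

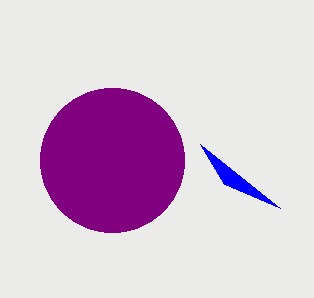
x2_1 = 200
y2_1 = 144
x_2 = 112
y_2 = 160
r_2 = 72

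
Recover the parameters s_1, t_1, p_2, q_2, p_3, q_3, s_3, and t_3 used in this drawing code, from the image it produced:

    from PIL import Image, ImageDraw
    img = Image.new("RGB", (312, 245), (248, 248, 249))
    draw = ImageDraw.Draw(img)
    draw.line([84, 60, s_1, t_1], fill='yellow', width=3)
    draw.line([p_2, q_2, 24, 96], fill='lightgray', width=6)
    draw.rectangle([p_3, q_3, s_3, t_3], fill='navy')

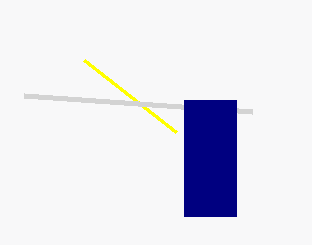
s_1 = 176, t_1 = 132, p_2 = 252, q_2 = 112, p_3 = 184, q_3 = 100, s_3 = 236, t_3 = 216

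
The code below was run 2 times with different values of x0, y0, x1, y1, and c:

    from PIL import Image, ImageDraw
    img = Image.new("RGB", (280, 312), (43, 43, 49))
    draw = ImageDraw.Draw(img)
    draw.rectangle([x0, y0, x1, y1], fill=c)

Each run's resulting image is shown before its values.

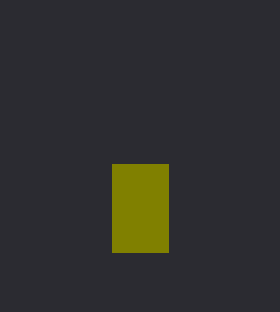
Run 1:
x0 = 112, y0 = 164, x1 = 168, y1 = 252, c = 'olive'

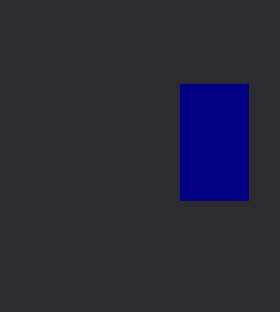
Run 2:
x0 = 180
y0 = 84
x1 = 248
y1 = 200
c = 'navy'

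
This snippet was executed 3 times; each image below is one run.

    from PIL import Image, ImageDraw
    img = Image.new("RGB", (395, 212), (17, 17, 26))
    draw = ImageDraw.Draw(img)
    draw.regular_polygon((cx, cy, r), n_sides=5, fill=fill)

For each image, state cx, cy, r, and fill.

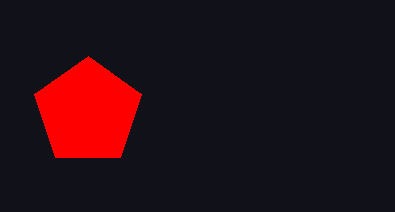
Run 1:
cx = 88, cy = 112, r = 56, fill = 'red'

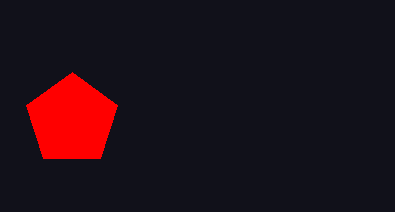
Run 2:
cx = 72, cy = 120, r = 48, fill = 'red'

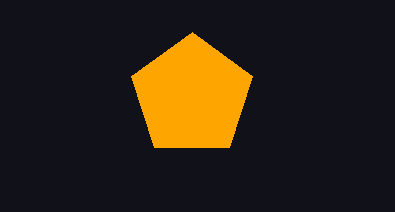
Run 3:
cx = 192
cy = 96
r = 64
fill = 'orange'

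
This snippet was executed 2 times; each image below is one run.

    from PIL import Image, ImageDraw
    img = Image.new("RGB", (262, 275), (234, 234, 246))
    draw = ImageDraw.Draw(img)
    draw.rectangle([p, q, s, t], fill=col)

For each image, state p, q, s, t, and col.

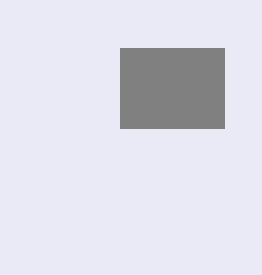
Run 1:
p = 120; q = 48; s = 224; t = 128; col = 'gray'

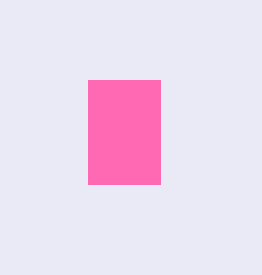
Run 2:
p = 88, q = 80, s = 160, t = 184, col = 'hotpink'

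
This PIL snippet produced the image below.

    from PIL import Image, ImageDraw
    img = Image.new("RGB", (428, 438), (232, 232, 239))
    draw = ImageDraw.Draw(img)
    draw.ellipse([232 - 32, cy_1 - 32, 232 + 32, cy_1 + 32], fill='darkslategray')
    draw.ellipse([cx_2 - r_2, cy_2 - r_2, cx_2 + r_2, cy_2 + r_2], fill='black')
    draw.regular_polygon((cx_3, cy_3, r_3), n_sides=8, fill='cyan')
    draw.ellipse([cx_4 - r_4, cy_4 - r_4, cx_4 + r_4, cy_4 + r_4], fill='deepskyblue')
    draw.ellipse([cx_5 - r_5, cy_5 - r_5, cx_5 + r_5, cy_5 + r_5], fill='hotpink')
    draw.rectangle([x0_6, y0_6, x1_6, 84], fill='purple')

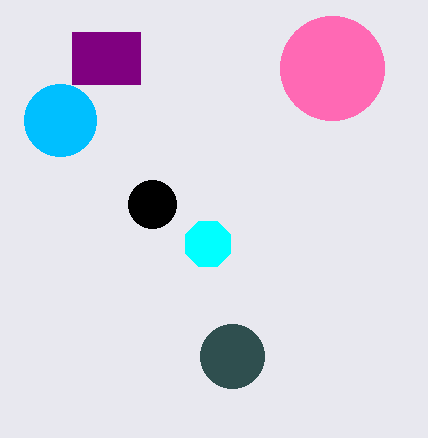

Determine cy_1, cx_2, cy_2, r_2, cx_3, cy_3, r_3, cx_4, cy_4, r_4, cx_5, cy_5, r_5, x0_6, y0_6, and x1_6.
cy_1 = 356
cx_2 = 152
cy_2 = 204
r_2 = 24
cx_3 = 208
cy_3 = 244
r_3 = 24
cx_4 = 60
cy_4 = 120
r_4 = 36
cx_5 = 332
cy_5 = 68
r_5 = 52
x0_6 = 72
y0_6 = 32
x1_6 = 140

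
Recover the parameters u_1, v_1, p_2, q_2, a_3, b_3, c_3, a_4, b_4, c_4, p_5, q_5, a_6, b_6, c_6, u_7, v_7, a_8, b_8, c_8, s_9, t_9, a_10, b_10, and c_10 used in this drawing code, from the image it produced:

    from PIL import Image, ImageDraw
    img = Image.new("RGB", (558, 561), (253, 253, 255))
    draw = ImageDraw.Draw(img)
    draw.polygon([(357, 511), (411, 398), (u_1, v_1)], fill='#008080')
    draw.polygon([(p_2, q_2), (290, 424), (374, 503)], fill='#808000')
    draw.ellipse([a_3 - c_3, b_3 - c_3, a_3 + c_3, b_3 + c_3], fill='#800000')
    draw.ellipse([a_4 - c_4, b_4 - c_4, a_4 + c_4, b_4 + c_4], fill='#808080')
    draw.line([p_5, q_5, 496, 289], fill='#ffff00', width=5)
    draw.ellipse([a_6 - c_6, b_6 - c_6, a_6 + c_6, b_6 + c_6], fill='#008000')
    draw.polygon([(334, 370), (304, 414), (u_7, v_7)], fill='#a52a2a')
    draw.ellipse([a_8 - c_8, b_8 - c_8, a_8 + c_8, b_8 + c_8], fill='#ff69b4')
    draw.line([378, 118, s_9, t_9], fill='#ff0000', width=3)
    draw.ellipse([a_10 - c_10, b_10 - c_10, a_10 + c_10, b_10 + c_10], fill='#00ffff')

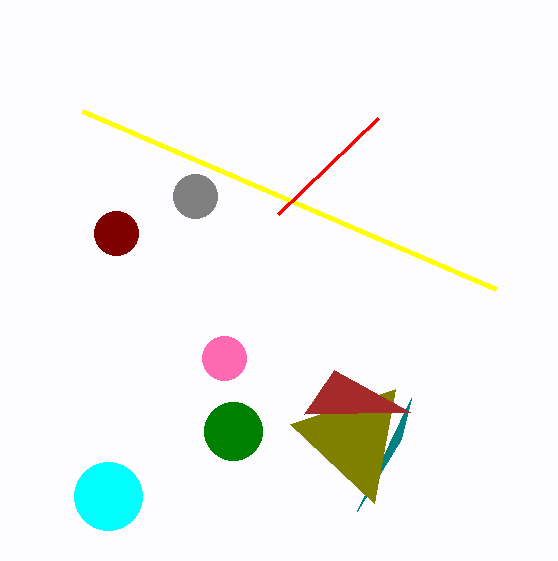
u_1 = 401
v_1 = 439
p_2 = 395
q_2 = 389
a_3 = 116
b_3 = 233
c_3 = 22
a_4 = 195
b_4 = 196
c_4 = 22
p_5 = 82
q_5 = 111
a_6 = 233
b_6 = 431
c_6 = 29
u_7 = 410
v_7 = 412
a_8 = 224
b_8 = 358
c_8 = 22
s_9 = 278
t_9 = 214
a_10 = 108
b_10 = 496
c_10 = 34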